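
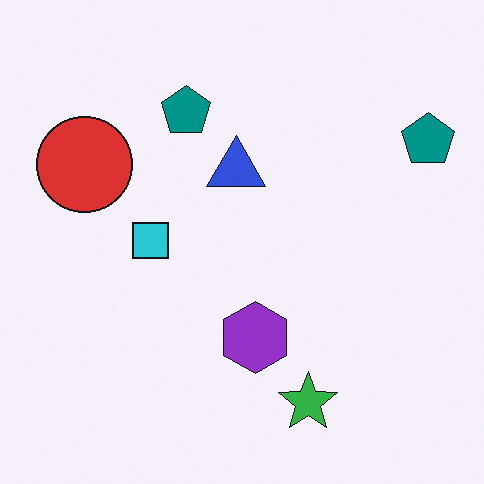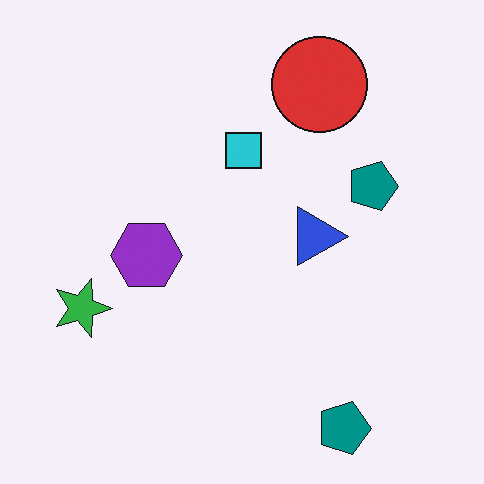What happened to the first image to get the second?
It was rotated 90° clockwise.

The red circle sits in the left of the first image and the top of the second — consistent with a whole-image 90° clockwise rotation.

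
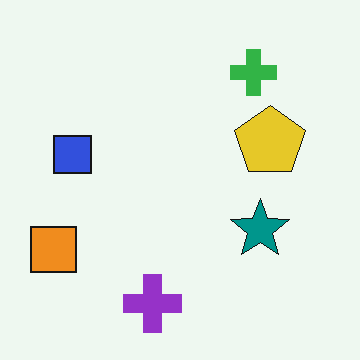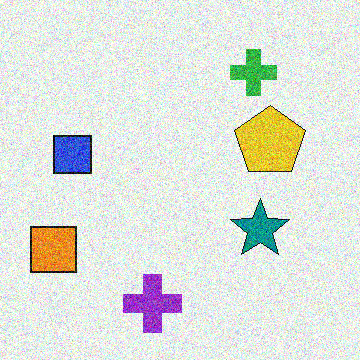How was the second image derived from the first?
The transformation is: degraded with strong gaussian noise.

Random speckle covers the whole image, including the flat background.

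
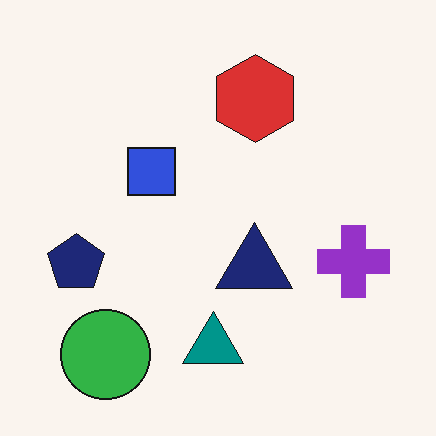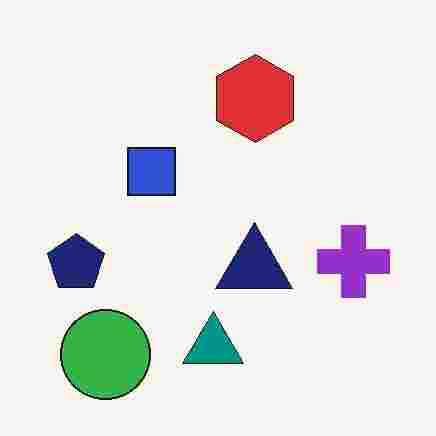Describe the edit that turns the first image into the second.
The transformation is: degraded with heavy JPEG compression.

Blocky 8×8 compression artifacts appear around shape edges and the flat background shows ringing — characteristic JPEG degradation.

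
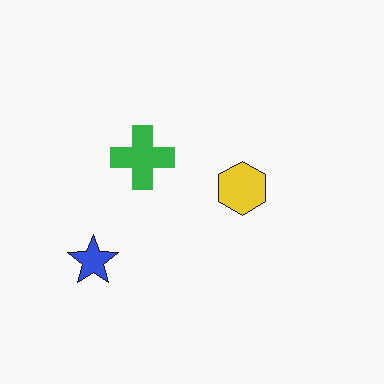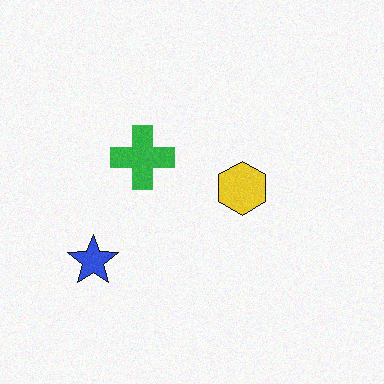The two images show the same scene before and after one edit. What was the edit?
The second image is the first degraded with subtle gaussian noise.

Random speckle covers the whole image, including the flat background.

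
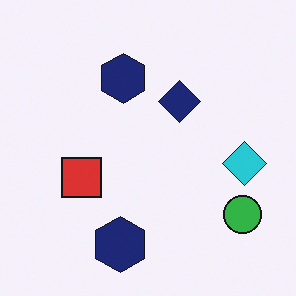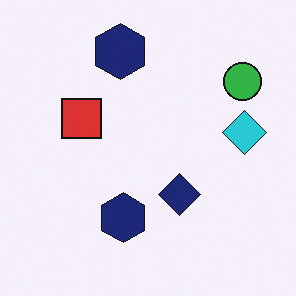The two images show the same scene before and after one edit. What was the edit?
It was flipped vertically (top ↔ bottom).

The green circle is in the bottom-right of the first image and the top-right of the second — shapes on opposite sides of the horizontal midline have swapped in a mirror flip.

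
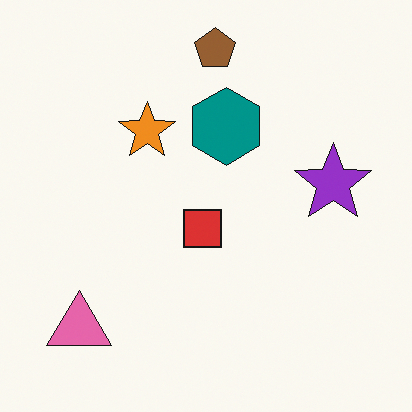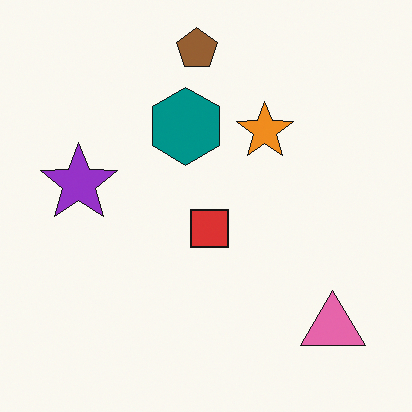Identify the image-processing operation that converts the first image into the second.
The second image is the first flipped horizontally (left ↔ right).

The purple star is in the right of the first image and the left of the second — shapes on opposite sides of the vertical midline have swapped in a mirror flip.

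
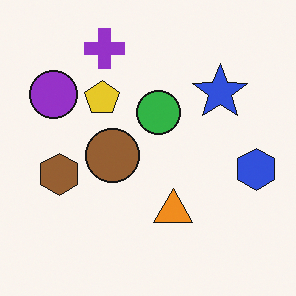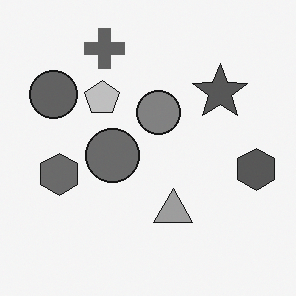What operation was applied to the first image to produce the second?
It was converted to grayscale.

All color is removed — every shape is now a shade of grey.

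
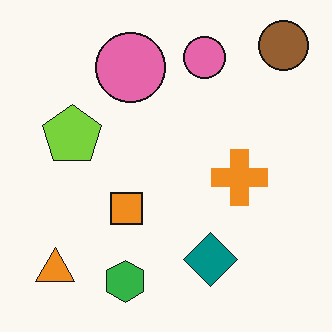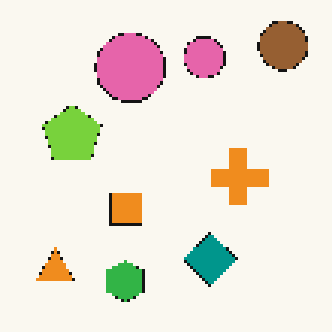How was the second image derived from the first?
Mildly pixelated.

Shapes are reduced to large square blocks; fine edges and outlines are lost — a downscale-then-upscale (mosaic) effect.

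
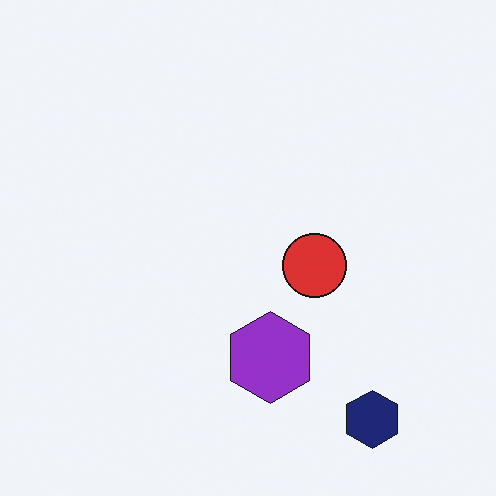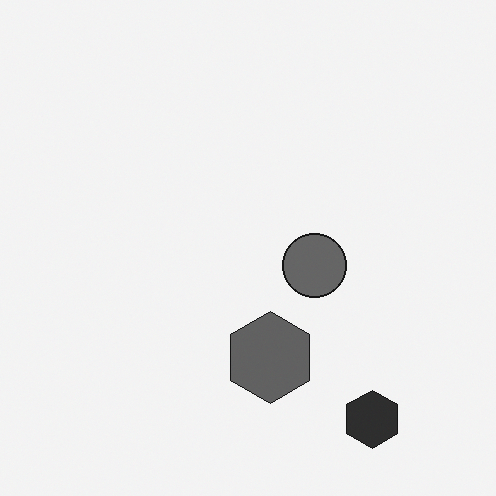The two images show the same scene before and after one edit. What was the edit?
The transformation is: converted to grayscale.

All color is removed — every shape is now a shade of grey.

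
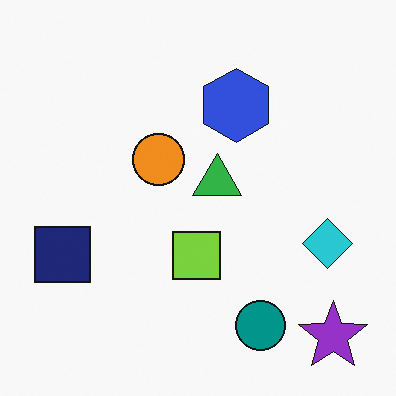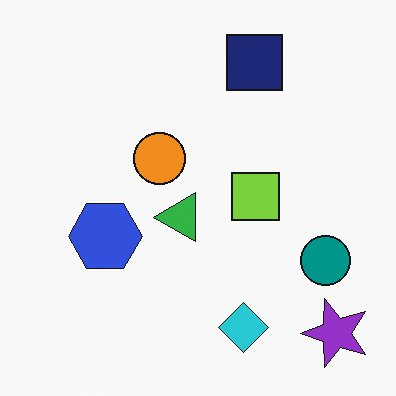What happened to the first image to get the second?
The image was transposed (reflected across the top-left ↔ bottom-right diagonal).

Shapes have swapped their row and column positions — what was in the top-right is now in the bottom-left — a diagonal reflection.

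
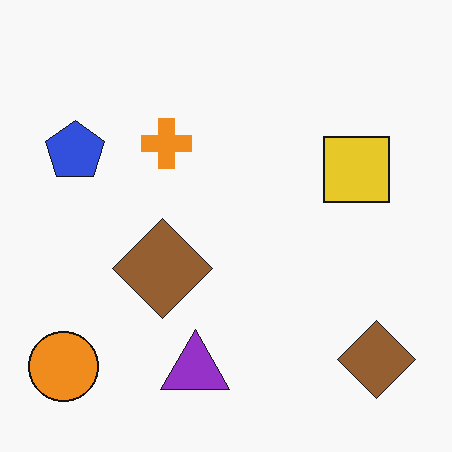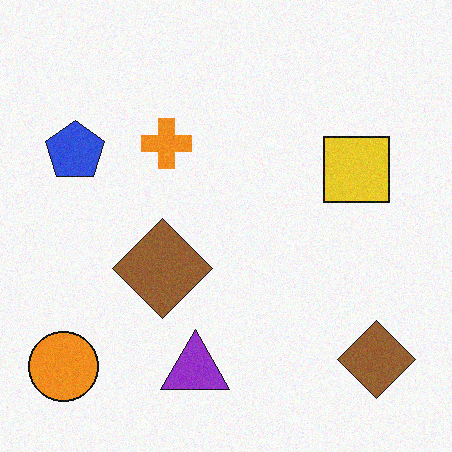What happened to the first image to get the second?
It was degraded with light additive noise.

Random speckle covers the whole image, including the flat background.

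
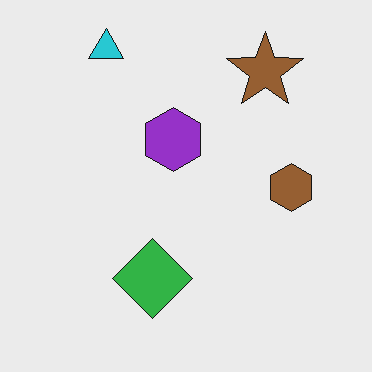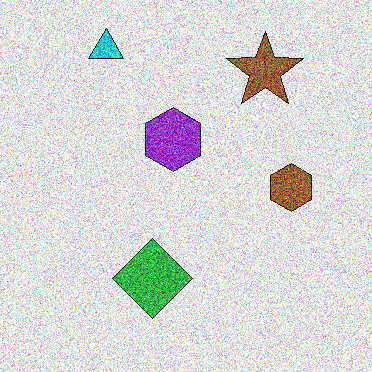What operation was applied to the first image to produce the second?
This is the original image degraded with heavy additive noise.

Random speckle covers the whole image, including the flat background.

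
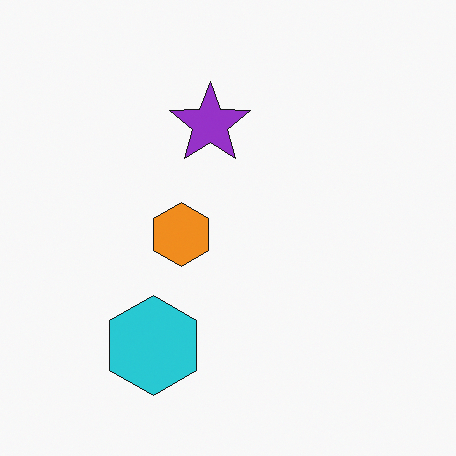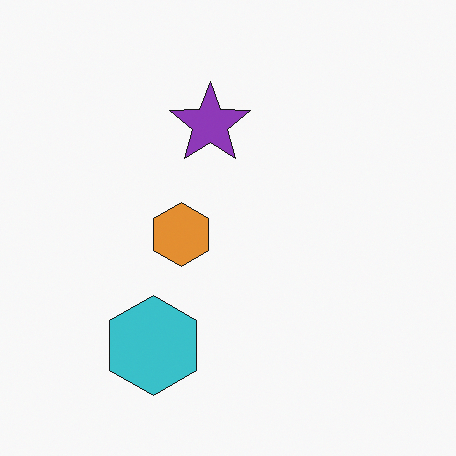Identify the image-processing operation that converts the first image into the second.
This is the original image slightly desaturated.

All colors are more muted and greyish — a global saturation change.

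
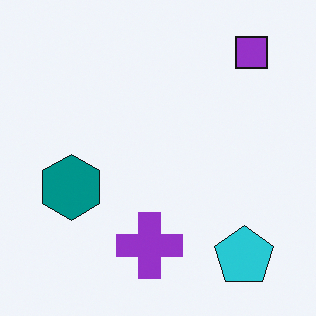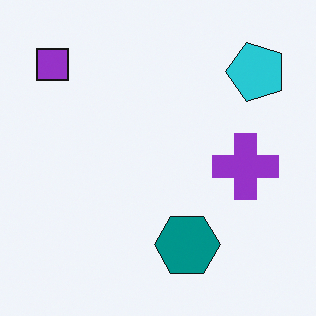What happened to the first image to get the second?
This is the original image rotated 90° counter-clockwise.

The purple square sits in the top-right of the first image and the top-left of the second — consistent with a whole-image 90° counter-clockwise rotation.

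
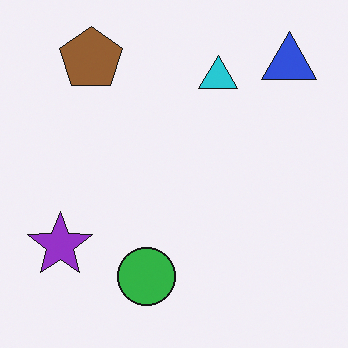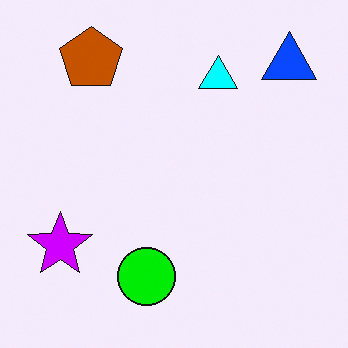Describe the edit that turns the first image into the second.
Made much more vivid (saturation change).

All colors are more vivid — a global saturation change.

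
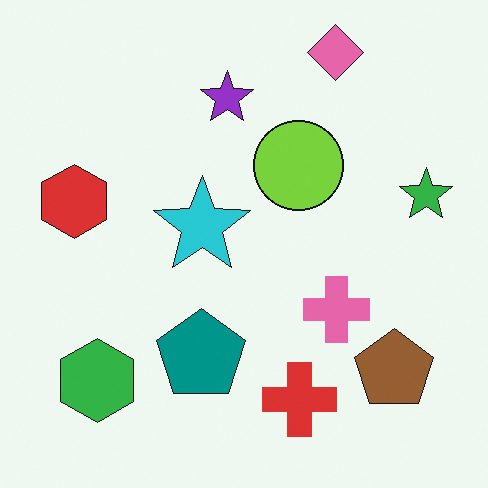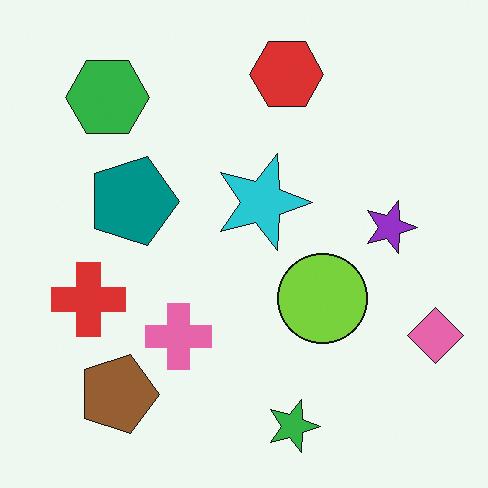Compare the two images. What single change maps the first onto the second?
This is the original image rotated 90° clockwise.

The pink diamond sits in the top-right of the first image and the bottom-right of the second — consistent with a whole-image 90° clockwise rotation.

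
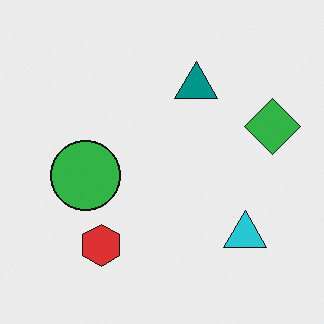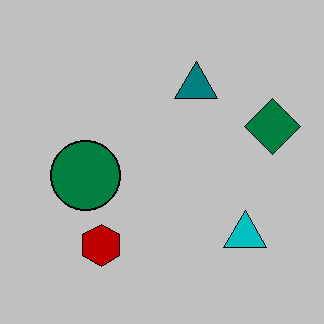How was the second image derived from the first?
The image was aggressively posterized.

Each flat color has snapped to a coarser quantized level — most visibly, the near-white background has dropped to a flat grey.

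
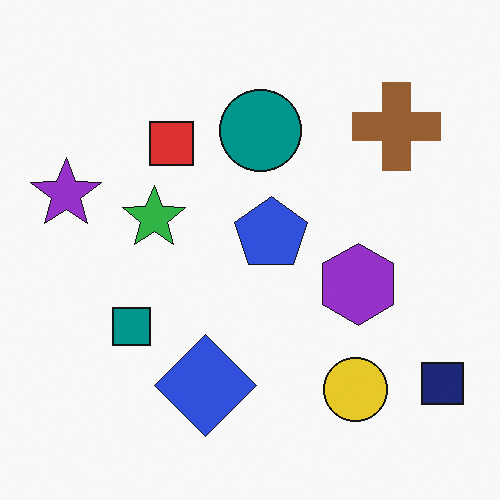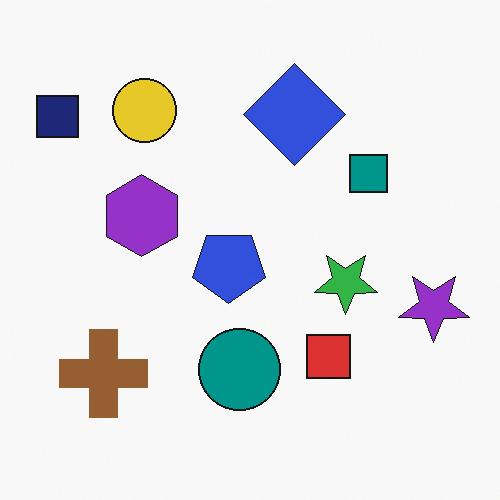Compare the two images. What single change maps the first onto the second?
Rotated 180°.

The navy square sits in the bottom-right of the first image and the top-left of the second — consistent with a whole-image 180° rotation.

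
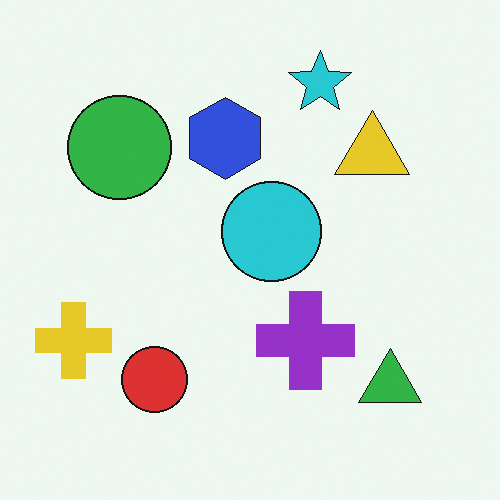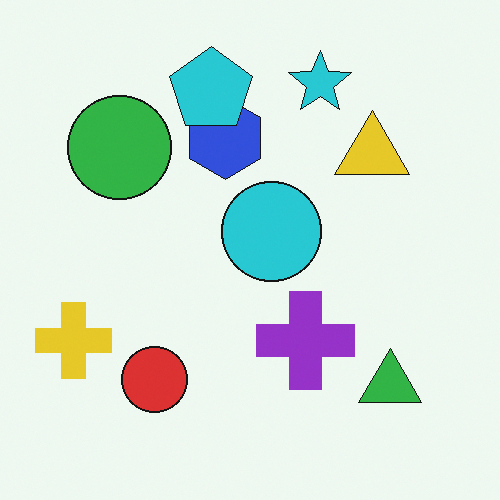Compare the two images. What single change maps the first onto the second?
Overlaid with an additional cyan pentagon.

A cyan pentagon appears in the second image that is absent from the first.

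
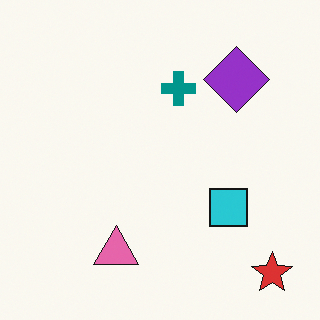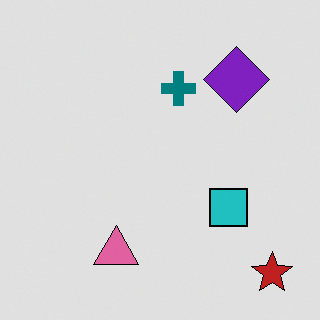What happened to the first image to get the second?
The image was posterized to a reduced palette.

Each flat color has snapped to a coarser quantized level — most visibly, the near-white background has dropped to a flat grey.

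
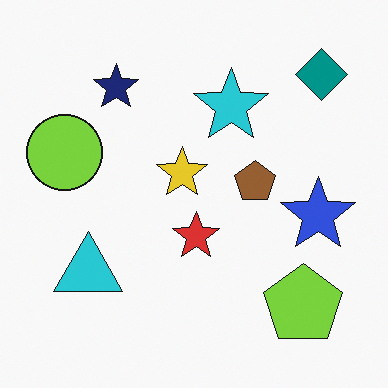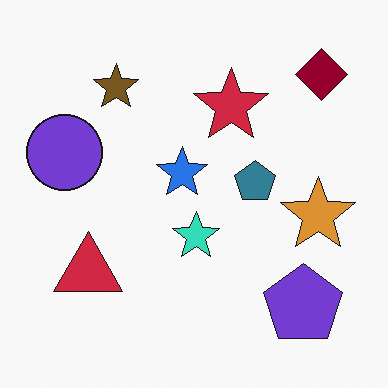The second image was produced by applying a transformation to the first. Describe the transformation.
The transformation is: hue-shifted by a large amount.

Every shape's color has rotated by the same amount around the hue wheel — a uniform hue shift.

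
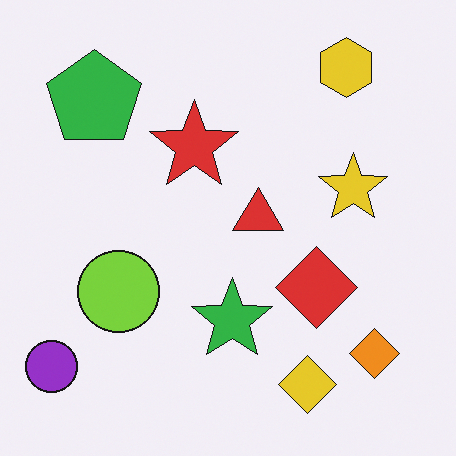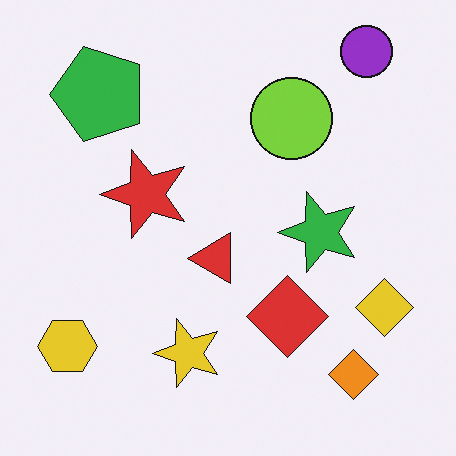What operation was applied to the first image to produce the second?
The image was transposed (reflected across the top-left ↔ bottom-right diagonal).

Shapes have swapped their row and column positions — what was in the top-right is now in the bottom-left — a diagonal reflection.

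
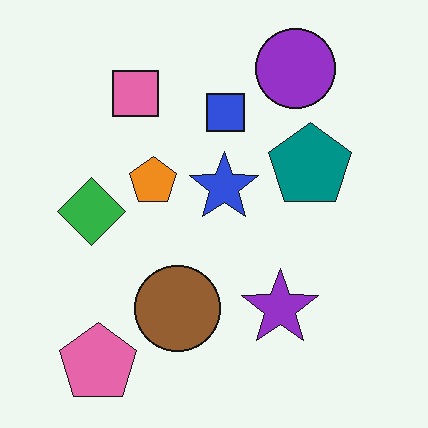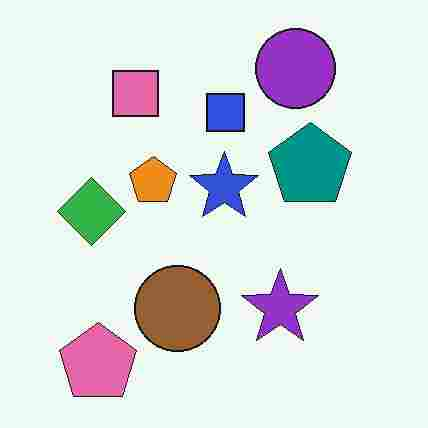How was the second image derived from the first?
Heavily JPEG-compressed with obvious blocking artifacts.

Blocky 8×8 compression artifacts appear around shape edges and the flat background shows ringing — characteristic JPEG degradation.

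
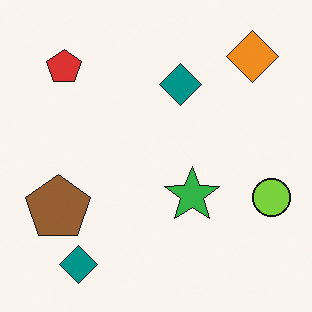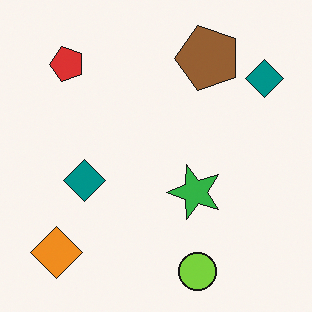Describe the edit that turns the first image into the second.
Transposed (reflected across the top-left ↔ bottom-right diagonal).

Shapes have swapped their row and column positions — what was in the top-right is now in the bottom-left — a diagonal reflection.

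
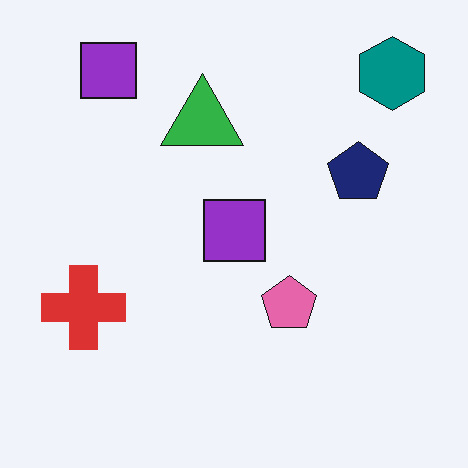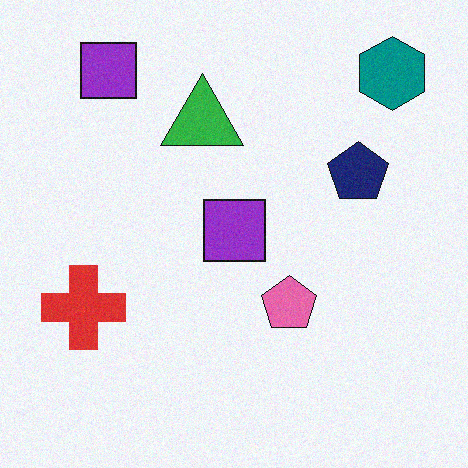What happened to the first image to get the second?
This is the original image degraded with a light layer of grain.

Random speckle covers the whole image, including the flat background.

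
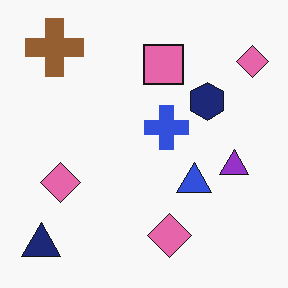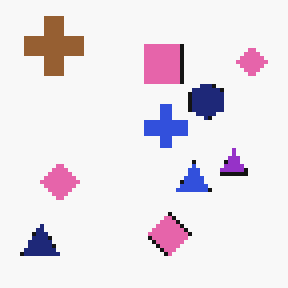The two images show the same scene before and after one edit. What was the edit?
The transformation is: mildly pixelated.

Shapes are reduced to large square blocks; fine edges and outlines are lost — a downscale-then-upscale (mosaic) effect.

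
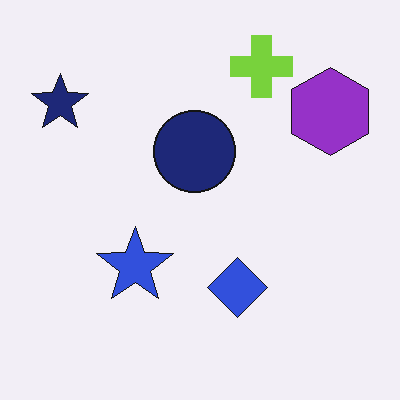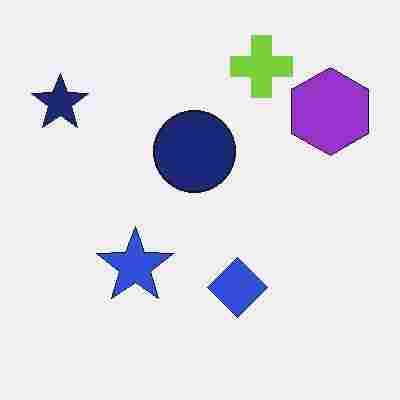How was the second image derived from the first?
This is the original image degraded with heavy JPEG compression.

Blocky 8×8 compression artifacts appear around shape edges and the flat background shows ringing — characteristic JPEG degradation.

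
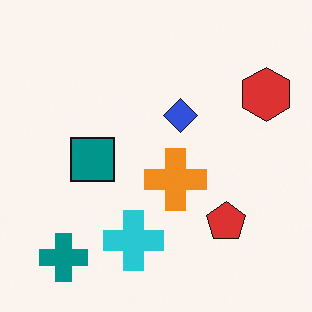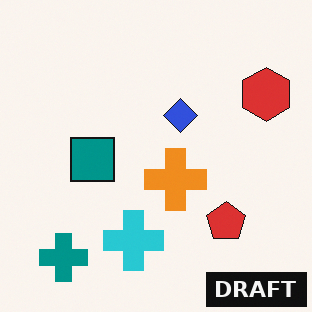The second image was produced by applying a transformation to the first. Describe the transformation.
The transformation is: watermarked with the text "DRAFT" in the lower-right corner.

A dark label reading "DRAFT" appears in the lower-right corner.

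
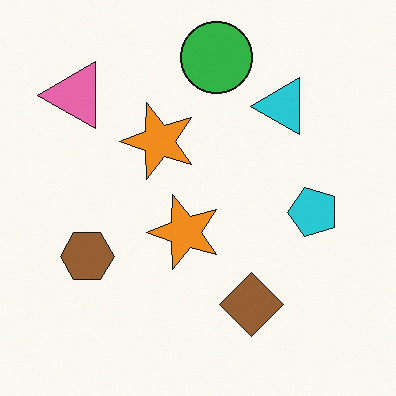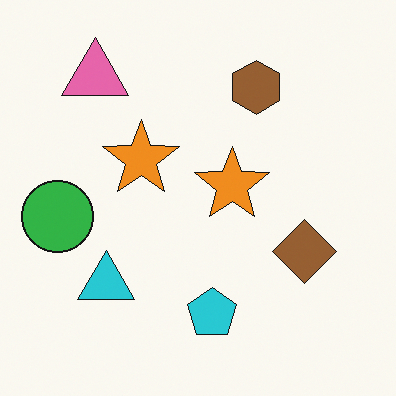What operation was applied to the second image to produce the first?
Transposed (reflected across the top-left ↔ bottom-right diagonal).

Shapes have swapped their row and column positions — what was in the top-right is now in the bottom-left — a diagonal reflection.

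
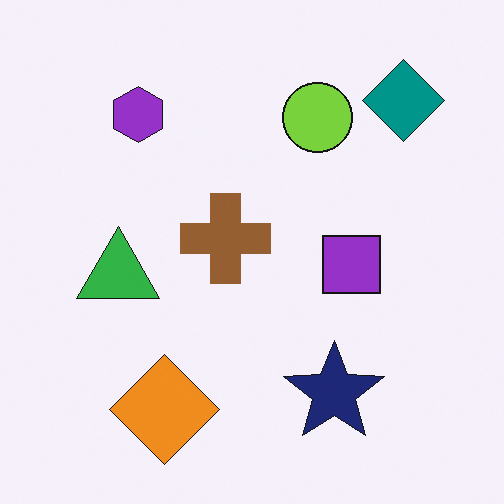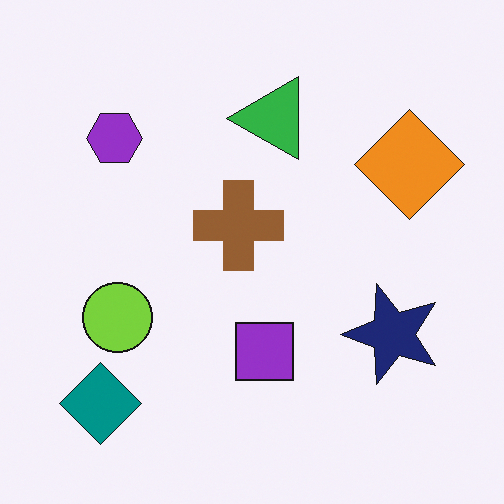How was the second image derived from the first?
The transformation is: transposed (reflected across the top-left ↔ bottom-right diagonal).

Shapes have swapped their row and column positions — what was in the top-right is now in the bottom-left — a diagonal reflection.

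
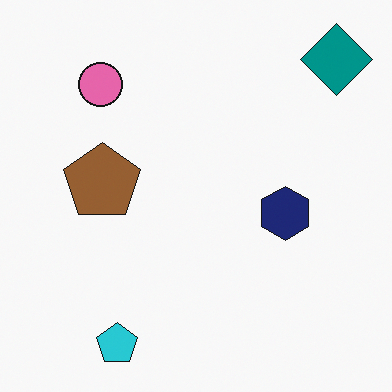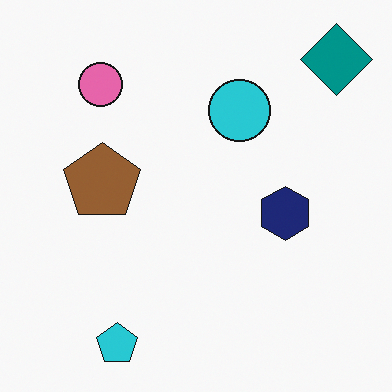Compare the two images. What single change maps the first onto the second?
The transformation is: overlaid with an additional cyan circle.

A cyan circle appears in the second image that is absent from the first.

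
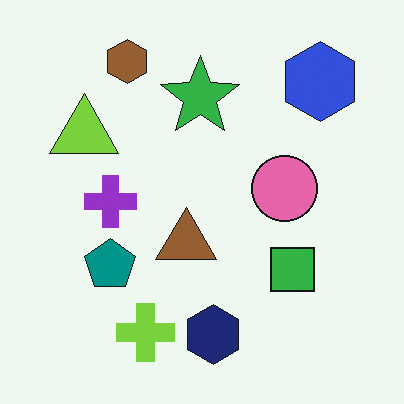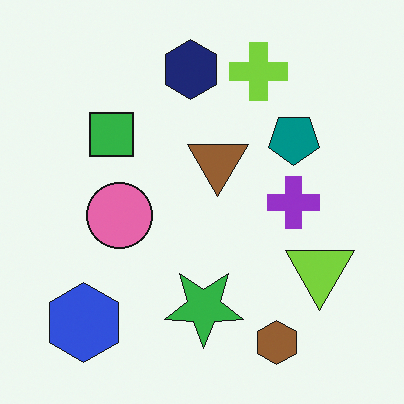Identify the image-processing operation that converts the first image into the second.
This is the original image rotated 180°.

The blue hexagon sits in the top-right of the first image and the bottom-left of the second — consistent with a whole-image 180° rotation.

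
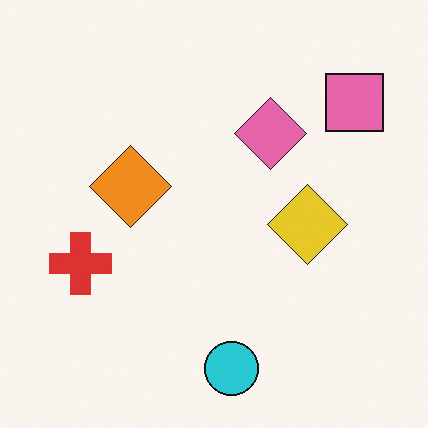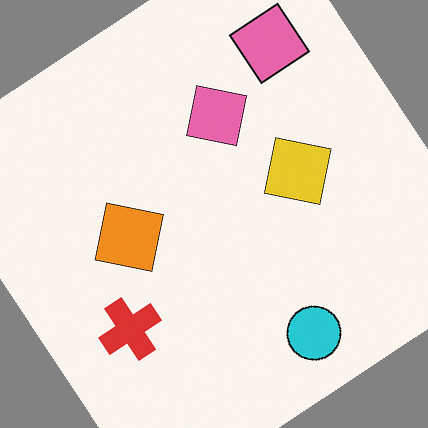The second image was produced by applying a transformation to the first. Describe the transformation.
It was rotated counter-clockwise by a large amount — several tens of degrees.

Every shape is tilted by the same angle and the image corners show triangular fill wedges — a whole-image rotation by a non-right angle.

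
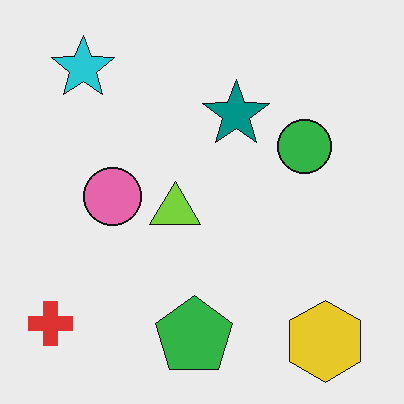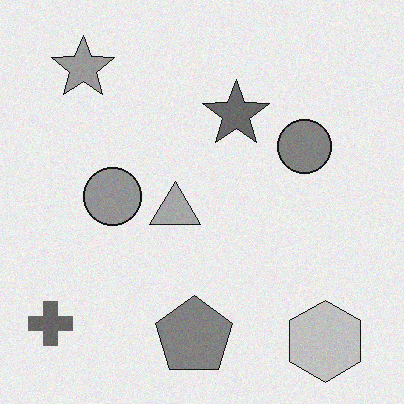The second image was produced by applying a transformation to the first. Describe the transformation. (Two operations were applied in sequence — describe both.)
It was converted to grayscale, then degraded with subtle gaussian noise.

All color is removed — every shape is now a shade of grey. Random speckle covers the whole image, including the flat background.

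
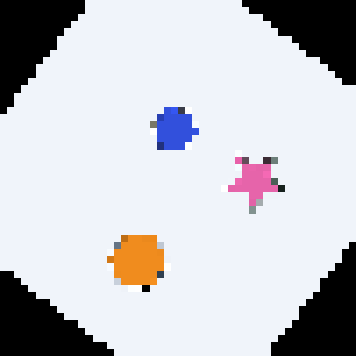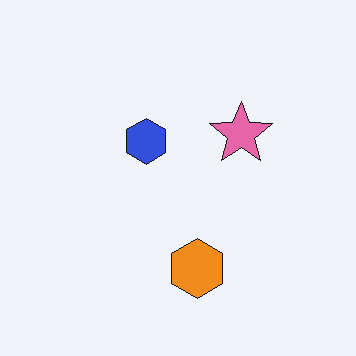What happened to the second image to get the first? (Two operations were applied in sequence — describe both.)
The image was rotated clockwise by a large amount — several tens of degrees, then pixelated into visible square blocks.

Every shape is tilted by the same angle and the image corners show triangular fill wedges — a whole-image rotation by a non-right angle. Shapes are reduced to large square blocks; fine edges and outlines are lost — a downscale-then-upscale (mosaic) effect.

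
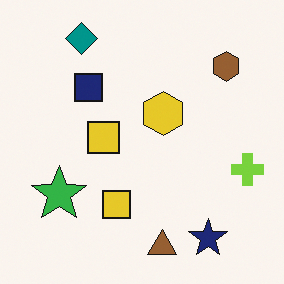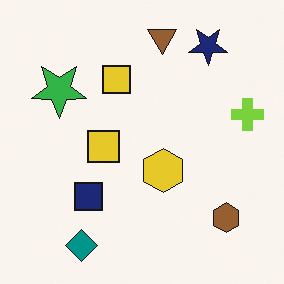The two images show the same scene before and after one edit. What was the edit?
The second image is the first flipped vertically (top ↔ bottom).

The teal diamond is in the top-left of the first image and the bottom-left of the second — shapes on opposite sides of the horizontal midline have swapped in a mirror flip.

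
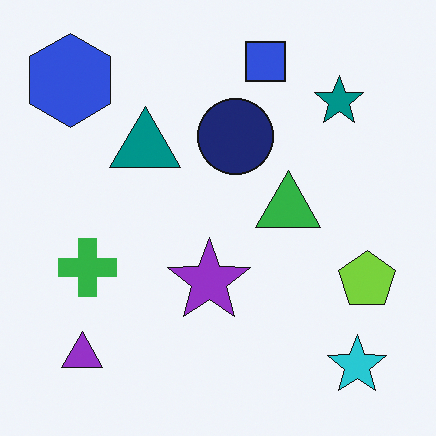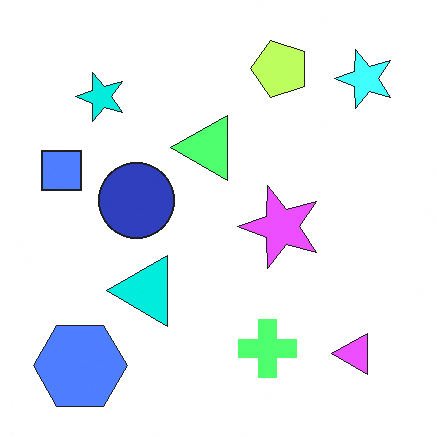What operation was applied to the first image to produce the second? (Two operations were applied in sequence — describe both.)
This is the original image noticeably brightened, then rotated 90° counter-clockwise.

Every pixel — background and shapes alike — is uniformly brightened. The blue hexagon sits in the top-left of the first image and the bottom-left of the second — consistent with a whole-image 90° counter-clockwise rotation.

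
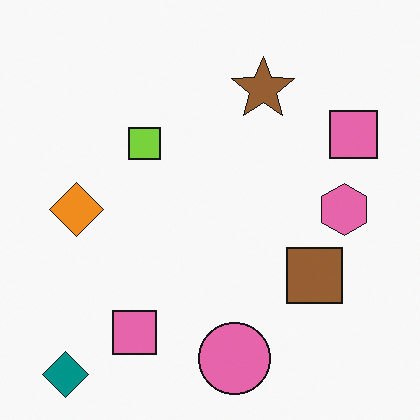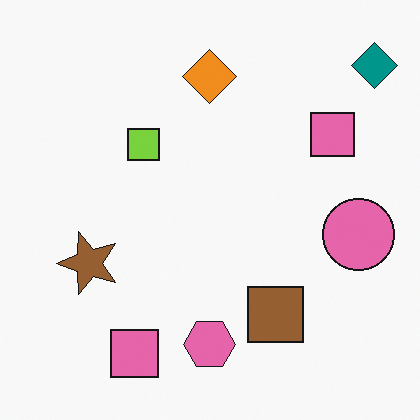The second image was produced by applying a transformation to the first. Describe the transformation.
The second image is the first transposed (reflected across the top-left ↔ bottom-right diagonal).

Shapes have swapped their row and column positions — what was in the top-right is now in the bottom-left — a diagonal reflection.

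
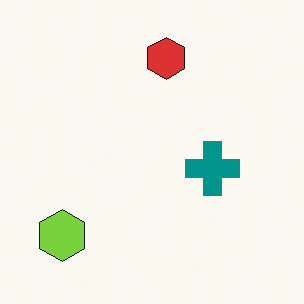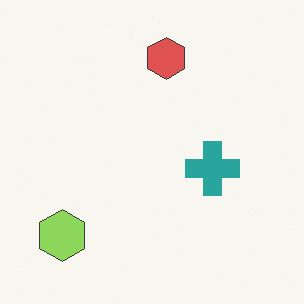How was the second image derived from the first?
Given slightly reduced contrast.

Tones are pushed toward mid-grey across the whole image — a global contrast change.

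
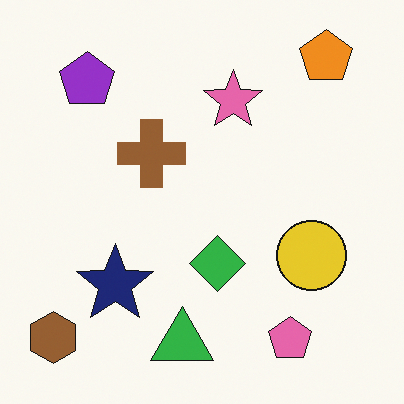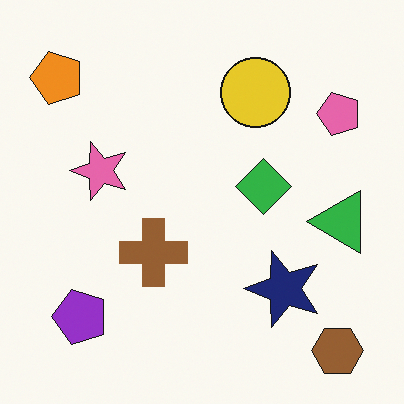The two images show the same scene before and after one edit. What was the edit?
The second image is the first rotated 90° counter-clockwise.

The brown hexagon sits in the bottom-left of the first image and the bottom-right of the second — consistent with a whole-image 90° counter-clockwise rotation.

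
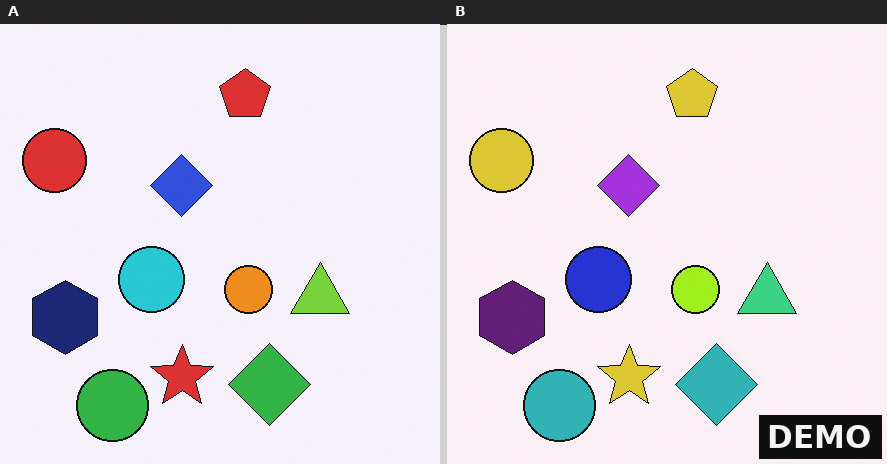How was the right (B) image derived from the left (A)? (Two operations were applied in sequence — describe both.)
This is the original image hue-shifted slightly, then watermarked with the text "DEMO" in the lower-right corner.

Every shape's color has rotated by the same amount around the hue wheel — a uniform hue shift. A dark label reading "DEMO" appears in the lower-right corner.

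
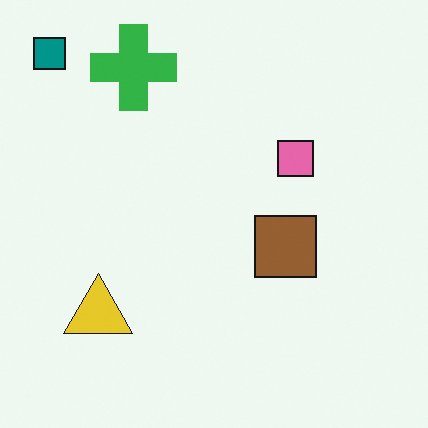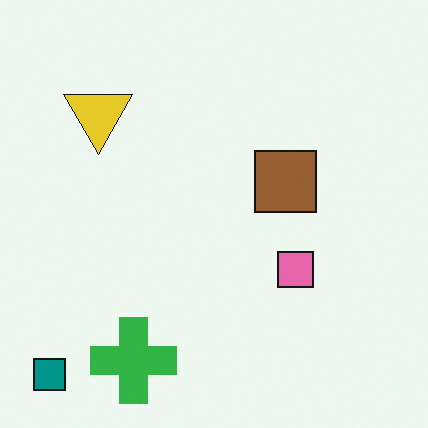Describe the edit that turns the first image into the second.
The image was flipped vertically (top ↔ bottom).

The teal square is in the top-left of the first image and the bottom-left of the second — shapes on opposite sides of the horizontal midline have swapped in a mirror flip.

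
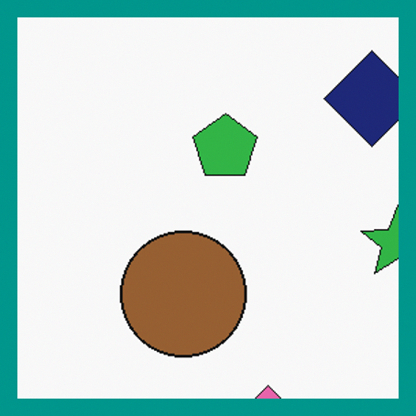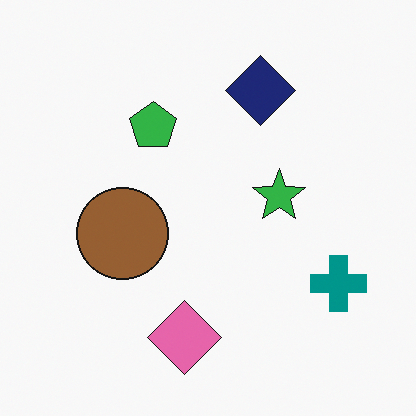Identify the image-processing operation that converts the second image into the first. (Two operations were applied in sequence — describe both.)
The transformation is: cropped to a modestly smaller region and rescaled, then framed with a teal border.

The visible shapes are larger and the field of view is narrower; shapes near the original edges may be partly or wholly outside the frame — a crop-and-rescale. A solid teal frame runs around the edge of the first image, with the content slightly shrunk inside it.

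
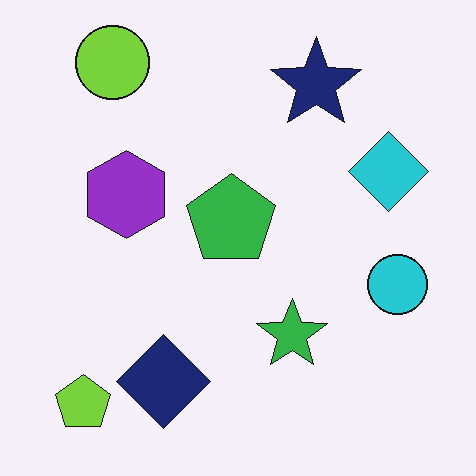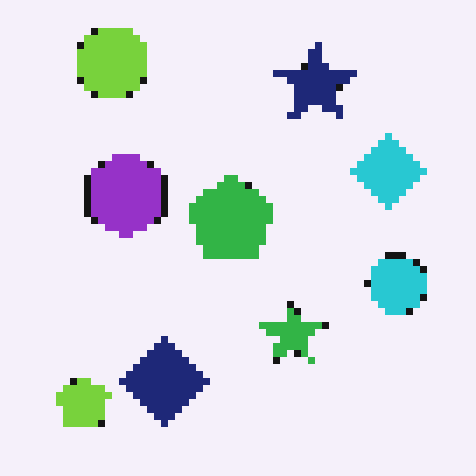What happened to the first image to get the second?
This is the original image moderately pixelated.

Shapes are reduced to large square blocks; fine edges and outlines are lost — a downscale-then-upscale (mosaic) effect.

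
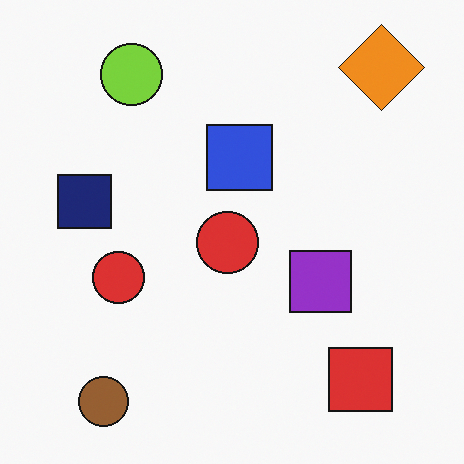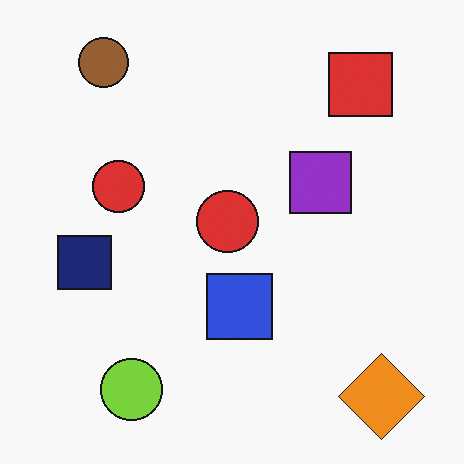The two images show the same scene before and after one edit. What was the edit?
It was flipped vertically (top ↔ bottom).

The brown circle is in the bottom-left of the first image and the top-left of the second — shapes on opposite sides of the horizontal midline have swapped in a mirror flip.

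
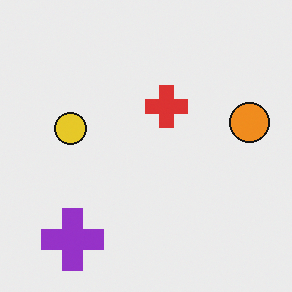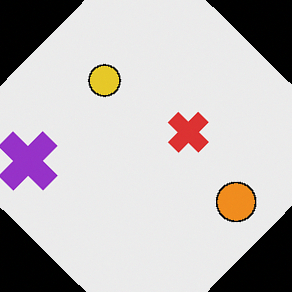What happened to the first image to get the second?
Rotated clockwise by a large amount — several tens of degrees.

Every shape is tilted by the same angle and the image corners show triangular fill wedges — a whole-image rotation by a non-right angle.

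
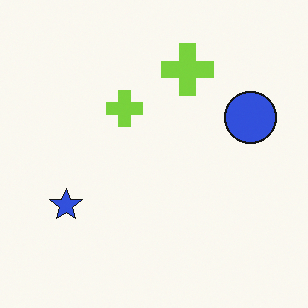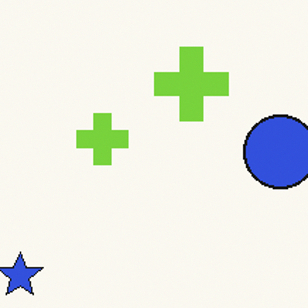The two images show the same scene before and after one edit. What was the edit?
Cropped slightly and scaled back up.

The visible shapes are larger and the field of view is narrower; shapes near the original edges may be partly or wholly outside the frame — a crop-and-rescale.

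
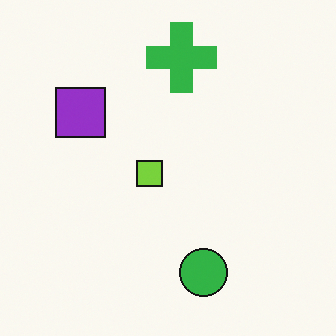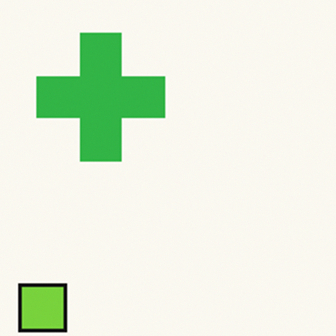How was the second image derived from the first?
The image was cropped to a noticeably smaller region and rescaled.

The visible shapes are larger and the field of view is narrower; shapes near the original edges may be partly or wholly outside the frame — a crop-and-rescale.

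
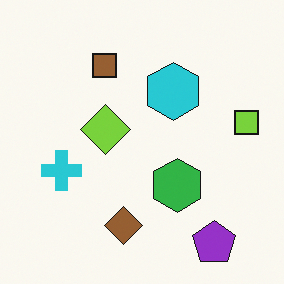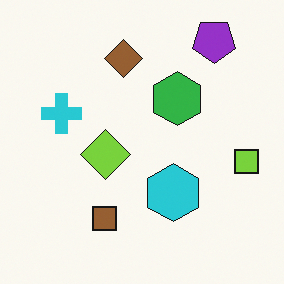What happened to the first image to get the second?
Flipped vertically (top ↔ bottom).

The purple pentagon is in the bottom-right of the first image and the top-right of the second — shapes on opposite sides of the horizontal midline have swapped in a mirror flip.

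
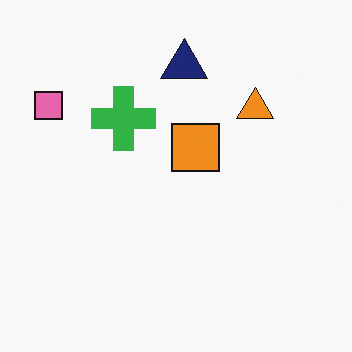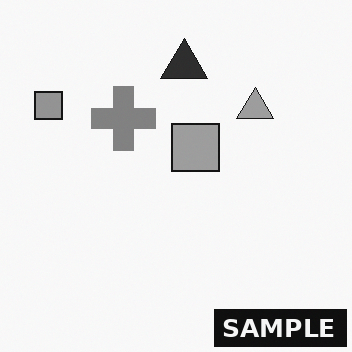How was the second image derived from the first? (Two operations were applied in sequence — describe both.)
The image was converted to grayscale, then watermarked with the text "SAMPLE" in the lower-right corner.

All color is removed — every shape is now a shade of grey. A dark label reading "SAMPLE" appears in the lower-right corner.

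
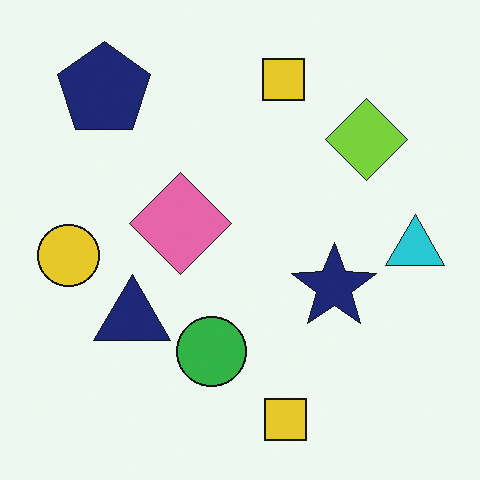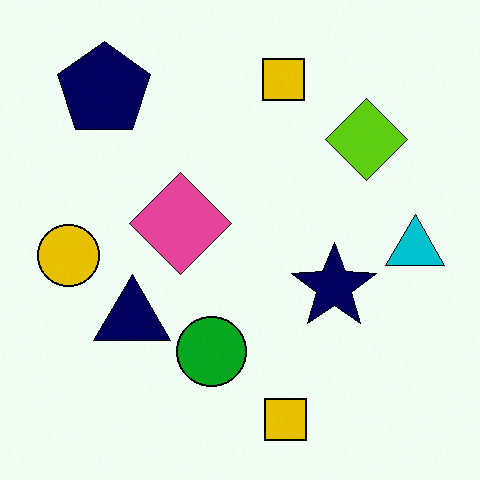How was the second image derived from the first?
This is the original image given slightly increased contrast.

Tones are pushed away from mid-grey across the whole image — a global contrast change.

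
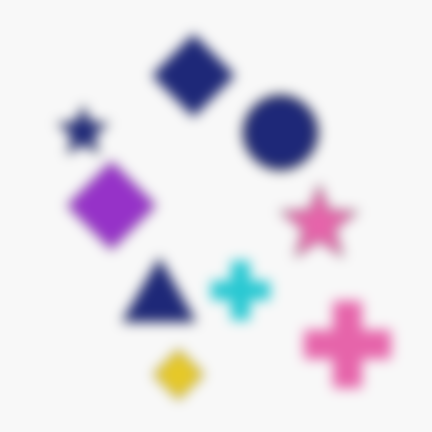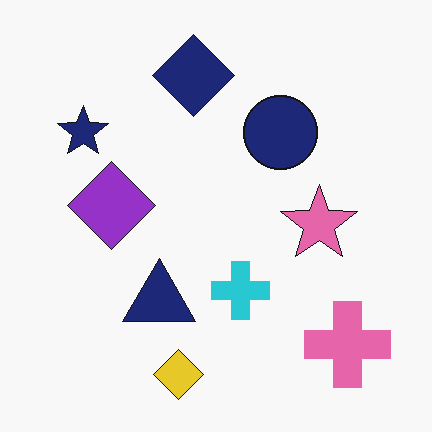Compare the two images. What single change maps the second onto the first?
Heavily blurred.

Shape edges and outlines are uniformly softened across the whole image.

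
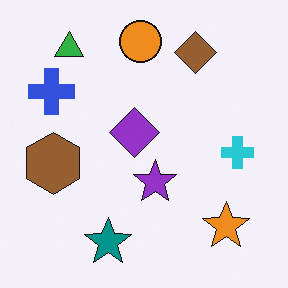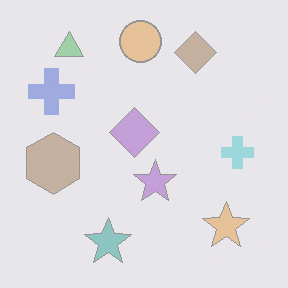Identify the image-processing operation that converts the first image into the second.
It was washed out (contrast reduced).

Tones are pushed toward mid-grey across the whole image — a global contrast change.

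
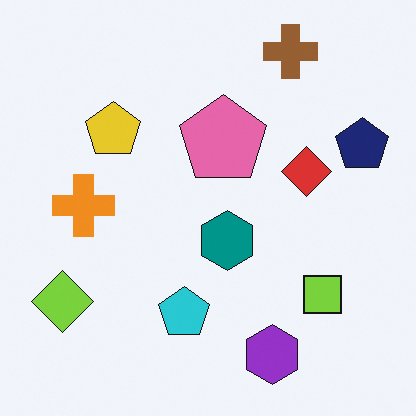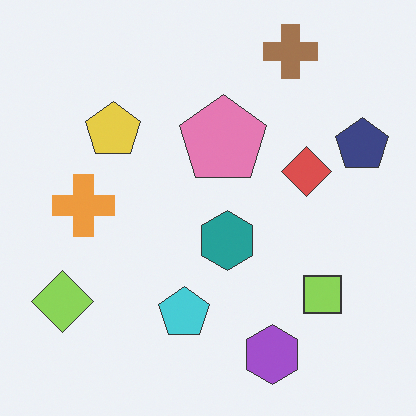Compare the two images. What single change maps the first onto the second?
This is the original image given slightly reduced contrast.

Tones are pushed toward mid-grey across the whole image — a global contrast change.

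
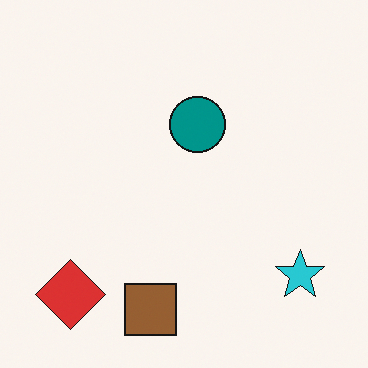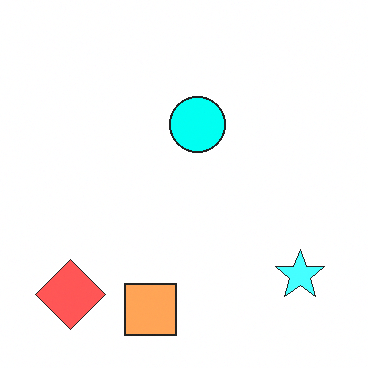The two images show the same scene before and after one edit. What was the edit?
The transformation is: noticeably brightened.

Every pixel — background and shapes alike — is uniformly brightened.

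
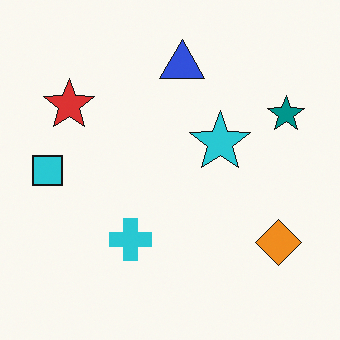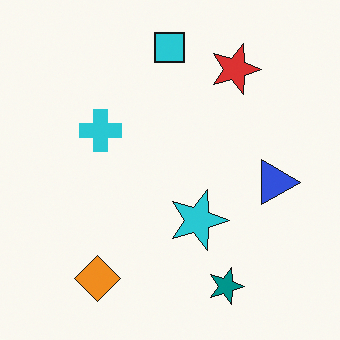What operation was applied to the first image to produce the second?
It was rotated 90° clockwise.

The orange diamond sits in the bottom-right of the first image and the bottom-left of the second — consistent with a whole-image 90° clockwise rotation.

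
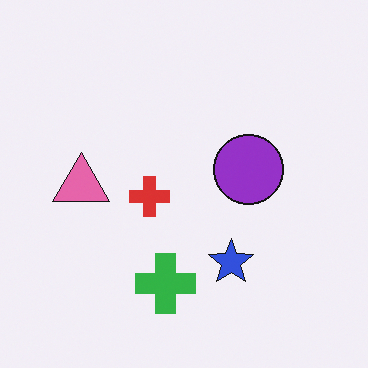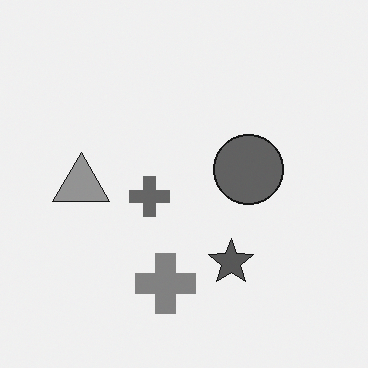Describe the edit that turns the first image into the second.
It was converted to grayscale.

All color is removed — every shape is now a shade of grey.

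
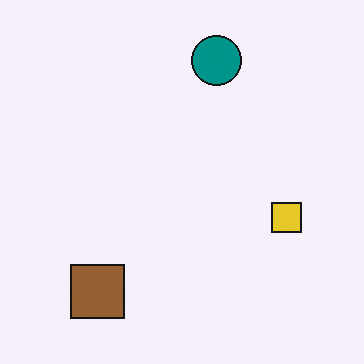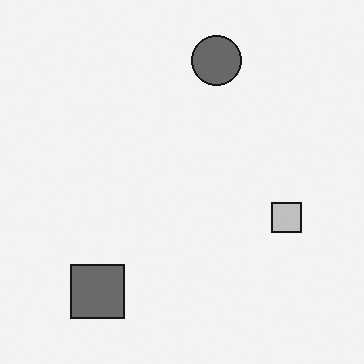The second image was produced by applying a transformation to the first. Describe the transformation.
The image was converted to grayscale.

All color is removed — every shape is now a shade of grey.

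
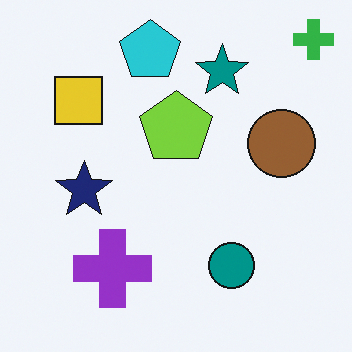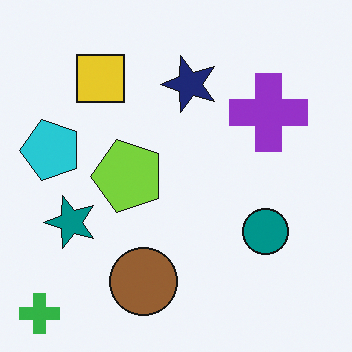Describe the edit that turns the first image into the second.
The second image is the first transposed (reflected across the top-left ↔ bottom-right diagonal).

Shapes have swapped their row and column positions — what was in the top-right is now in the bottom-left — a diagonal reflection.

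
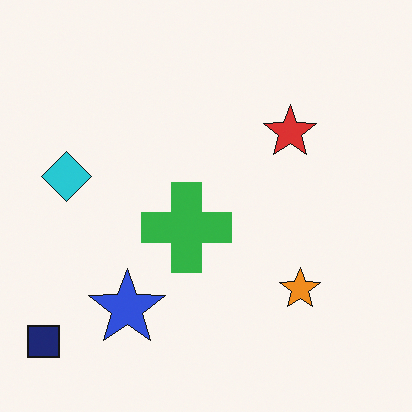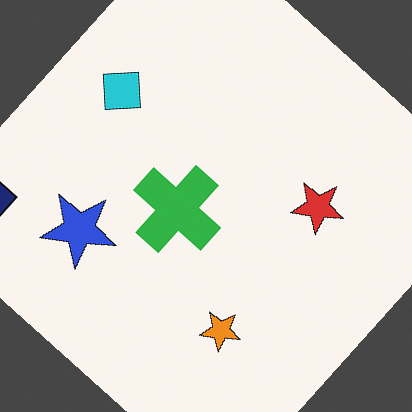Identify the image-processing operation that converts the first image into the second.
This is the original image rotated clockwise by a large amount — several tens of degrees.

Every shape is tilted by the same angle and the image corners show triangular fill wedges — a whole-image rotation by a non-right angle.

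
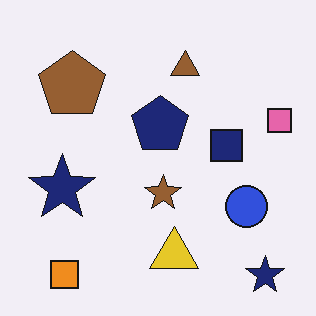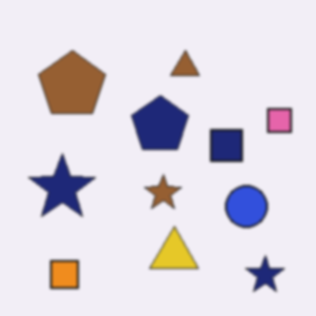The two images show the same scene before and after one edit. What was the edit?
This is the original image slightly softened.

Shape edges and outlines are uniformly softened across the whole image.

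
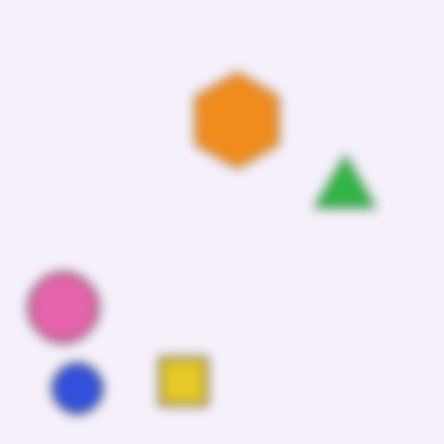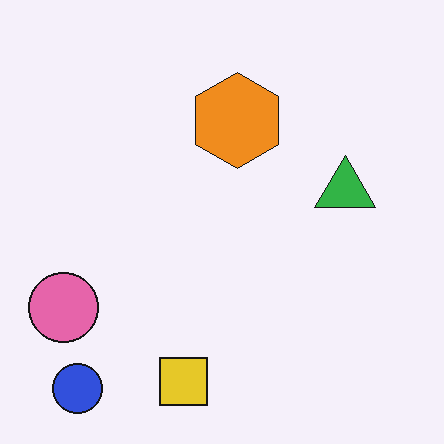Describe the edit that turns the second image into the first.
Heavily blurred.

Shape edges and outlines are uniformly softened across the whole image.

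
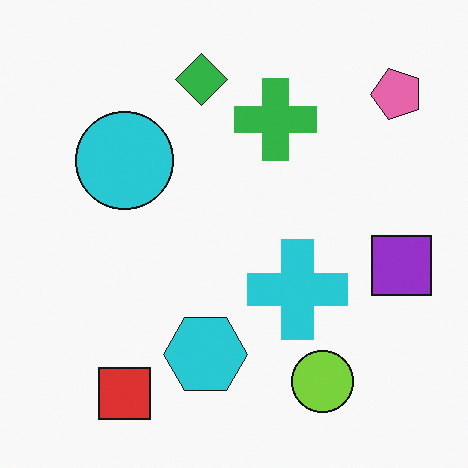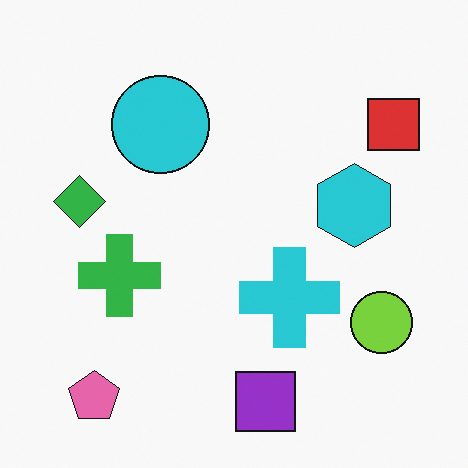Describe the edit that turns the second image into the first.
It was transposed (reflected across the top-left ↔ bottom-right diagonal).

Shapes have swapped their row and column positions — what was in the top-right is now in the bottom-left — a diagonal reflection.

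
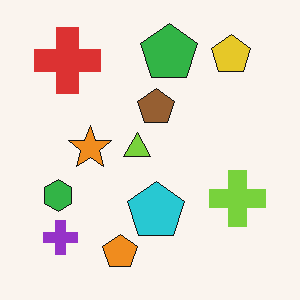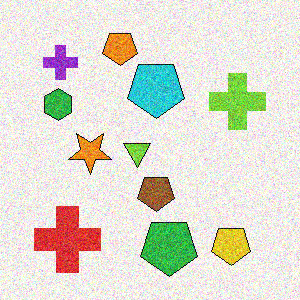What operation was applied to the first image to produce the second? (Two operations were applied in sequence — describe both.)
The image was flipped vertically (top ↔ bottom), then degraded with a thick layer of grain.

The orange pentagon is in the bottom of the first image and the top of the second — shapes on opposite sides of the horizontal midline have swapped in a mirror flip. Random speckle covers the whole image, including the flat background.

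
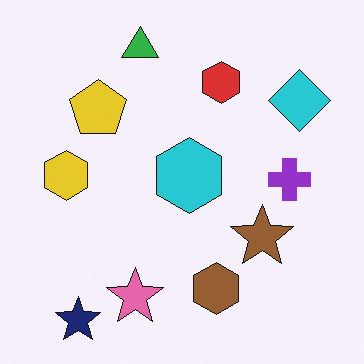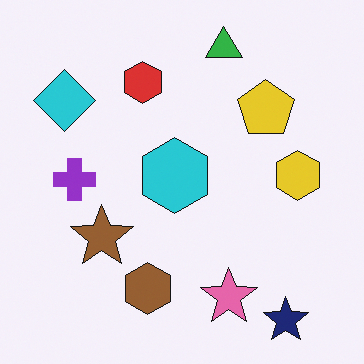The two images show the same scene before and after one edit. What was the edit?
The image was flipped horizontally (left ↔ right).

The cyan diamond is in the top-right of the first image and the top-left of the second — shapes on opposite sides of the vertical midline have swapped in a mirror flip.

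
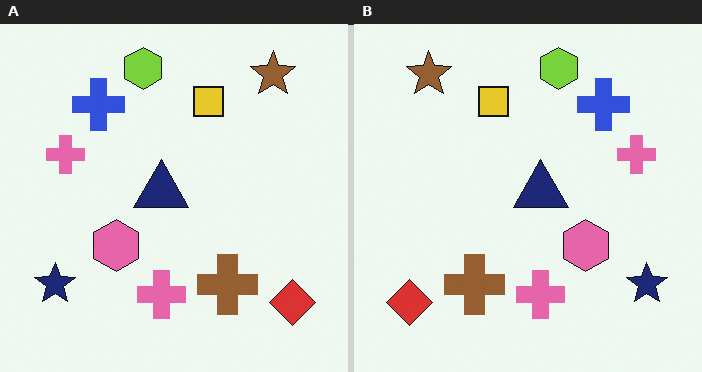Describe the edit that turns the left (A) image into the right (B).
Flipped horizontally (left ↔ right).

The navy star is in the bottom-left of the left (A) image and the bottom-right of the right (B) — shapes on opposite sides of the vertical midline have swapped in a mirror flip.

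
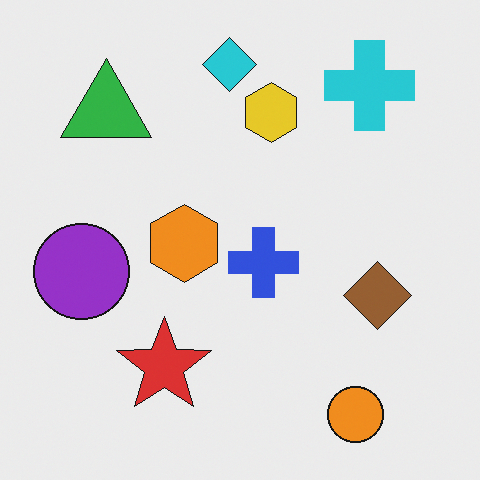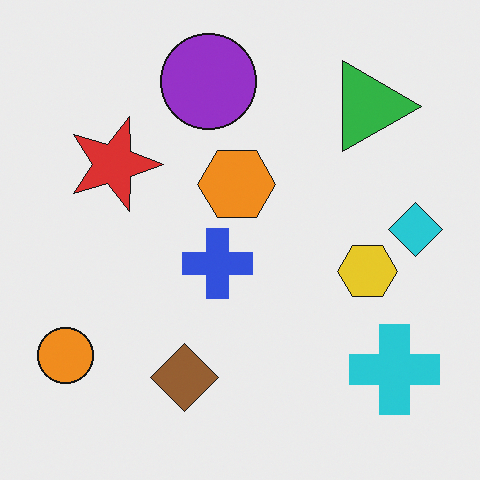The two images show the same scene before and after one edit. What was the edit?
The transformation is: rotated 90° clockwise.

The orange circle sits in the bottom-right of the first image and the bottom-left of the second — consistent with a whole-image 90° clockwise rotation.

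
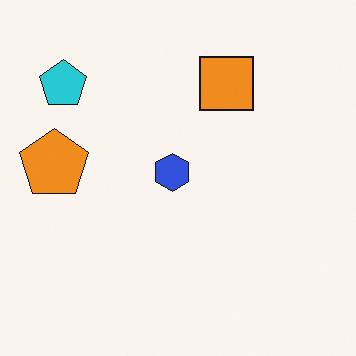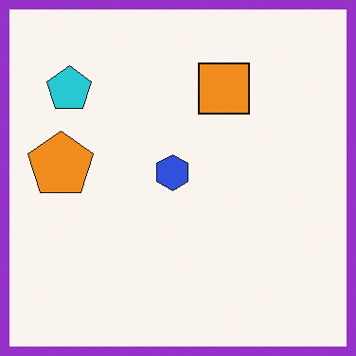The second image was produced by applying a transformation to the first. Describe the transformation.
Framed with a purple border.

A solid purple frame runs around the edge of the second image, with the content slightly shrunk inside it.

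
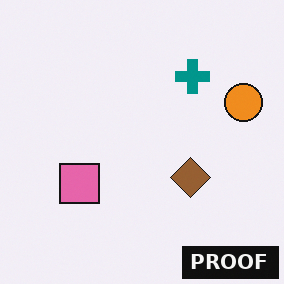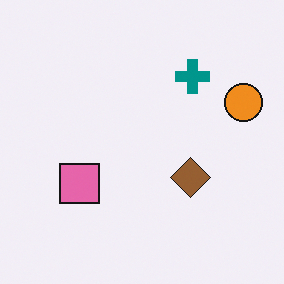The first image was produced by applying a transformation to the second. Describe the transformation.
The first image is the second watermarked with the text "PROOF" in the lower-right corner.

A dark label reading "PROOF" appears in the lower-right corner.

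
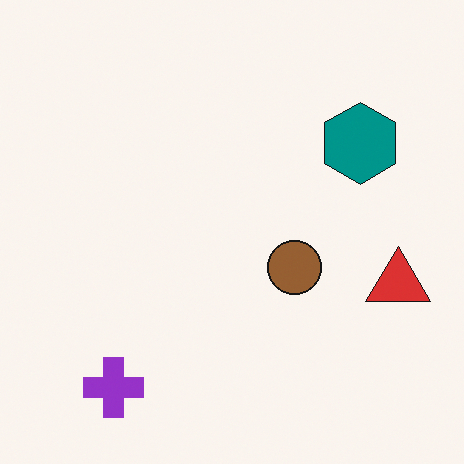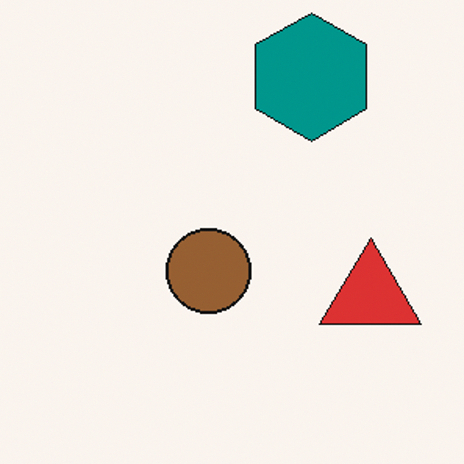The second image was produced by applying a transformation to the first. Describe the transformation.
The second image is the first cropped slightly and scaled back up.

The visible shapes are larger and the field of view is narrower; shapes near the original edges may be partly or wholly outside the frame — a crop-and-rescale.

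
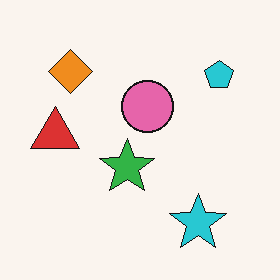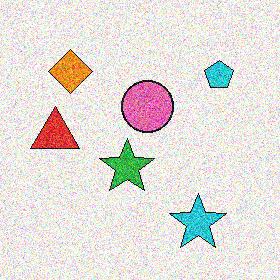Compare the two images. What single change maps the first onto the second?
Degraded with a thick layer of grain.

Random speckle covers the whole image, including the flat background.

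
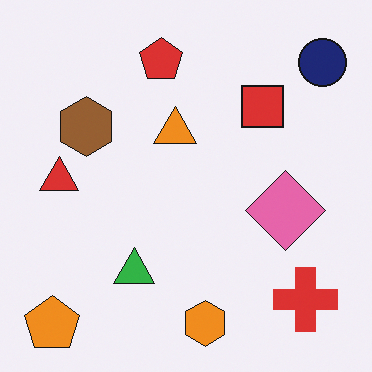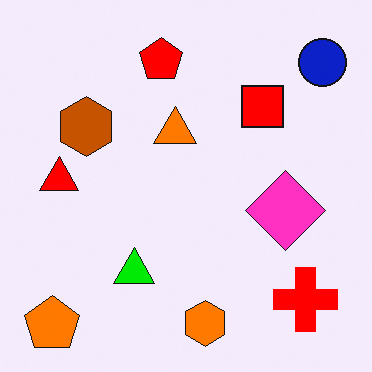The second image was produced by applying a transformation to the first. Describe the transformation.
The transformation is: heavily oversaturated.

All colors are more vivid — a global saturation change.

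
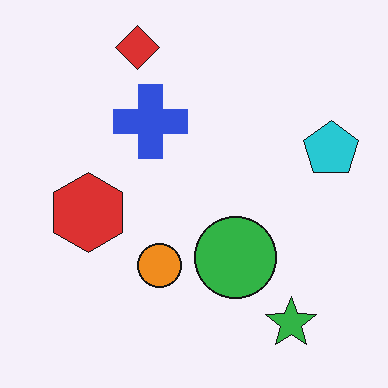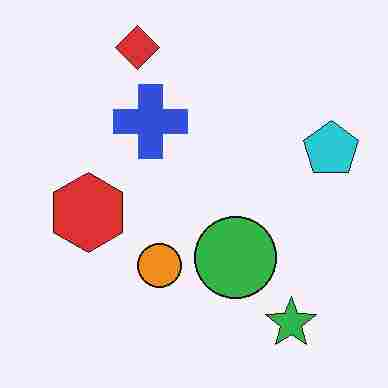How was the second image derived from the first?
It was heavily JPEG-compressed with obvious blocking artifacts.

Blocky 8×8 compression artifacts appear around shape edges and the flat background shows ringing — characteristic JPEG degradation.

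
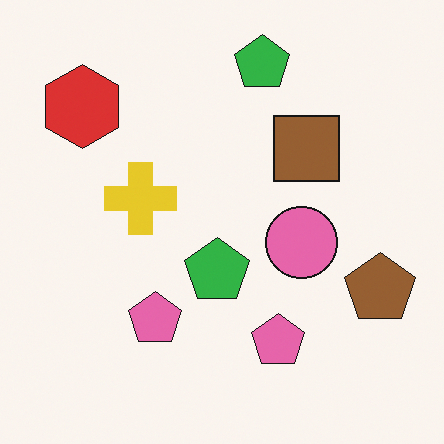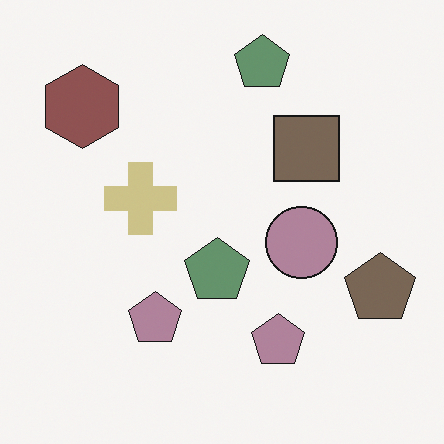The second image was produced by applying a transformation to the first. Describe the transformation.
The image was made much more muted (saturation change).

All colors are more muted and greyish — a global saturation change.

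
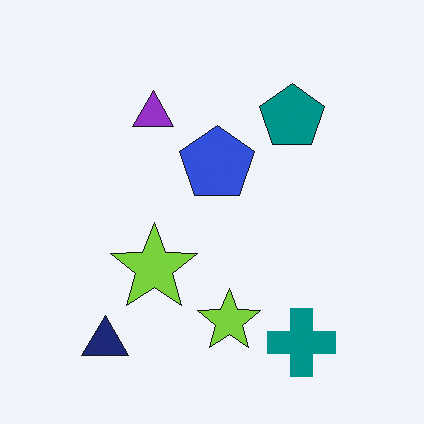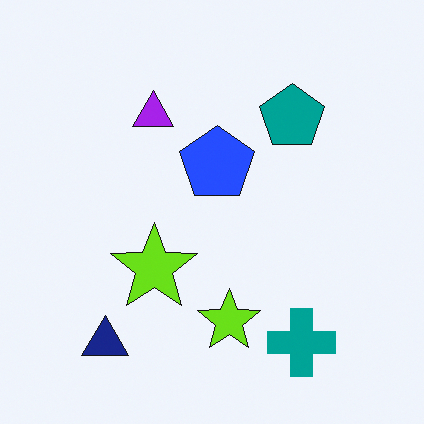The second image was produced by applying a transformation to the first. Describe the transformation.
The transformation is: slightly oversaturated.

All colors are more vivid — a global saturation change.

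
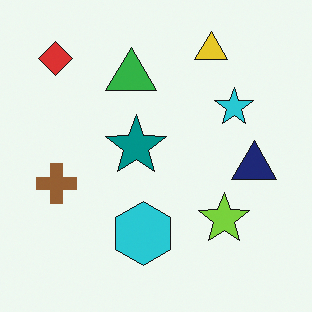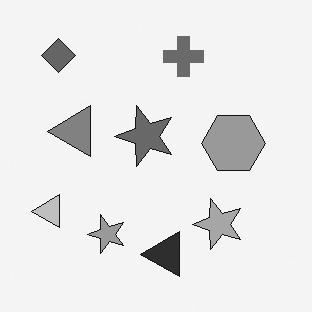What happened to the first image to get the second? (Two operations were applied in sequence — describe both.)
Transposed (reflected across the top-left ↔ bottom-right diagonal), then converted to grayscale.

Shapes have swapped their row and column positions — what was in the top-right is now in the bottom-left — a diagonal reflection. All color is removed — every shape is now a shade of grey.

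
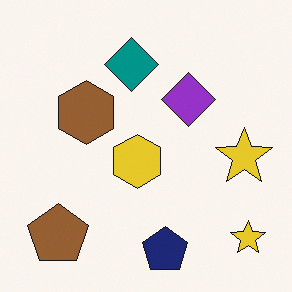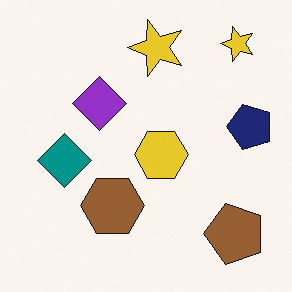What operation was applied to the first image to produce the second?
The image was rotated 90° counter-clockwise.

The brown pentagon sits in the bottom-left of the first image and the bottom-right of the second — consistent with a whole-image 90° counter-clockwise rotation.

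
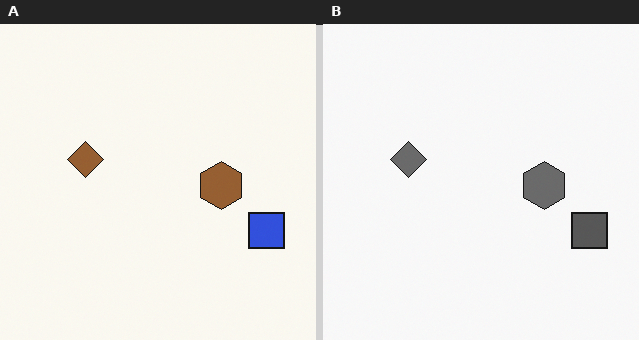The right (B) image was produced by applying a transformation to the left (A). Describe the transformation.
Converted to grayscale.

All color is removed — every shape is now a shade of grey.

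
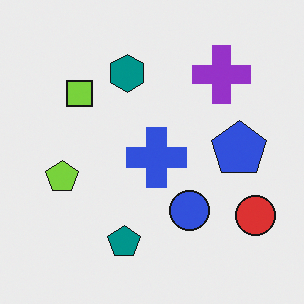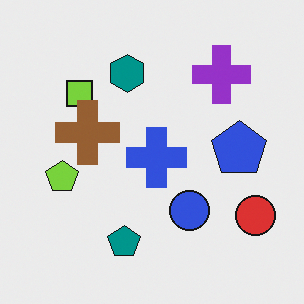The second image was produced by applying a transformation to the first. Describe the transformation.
Overlaid with an additional brown cross.

A brown cross appears in the second image that is absent from the first.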